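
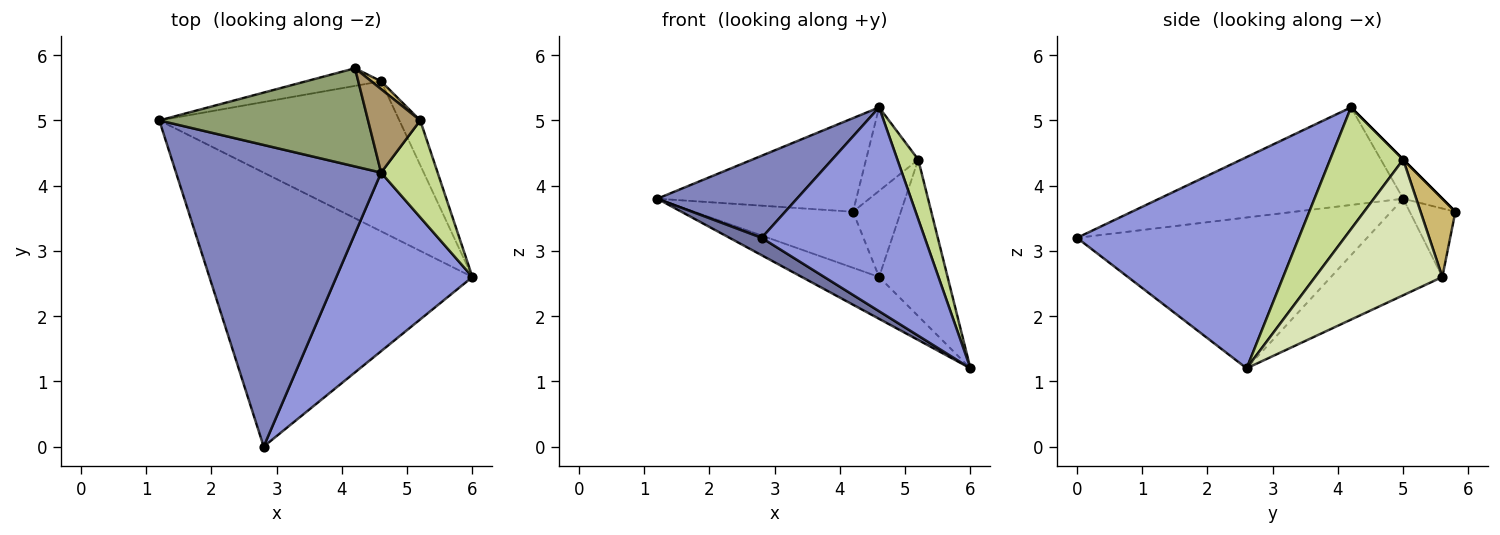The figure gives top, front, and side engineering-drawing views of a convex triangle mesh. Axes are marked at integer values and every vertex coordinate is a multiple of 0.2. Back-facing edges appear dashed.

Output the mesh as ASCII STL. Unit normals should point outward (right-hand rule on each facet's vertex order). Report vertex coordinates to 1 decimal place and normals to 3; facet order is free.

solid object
 facet normal -0.497 -0.055 -0.866
  outer loop
   vertex 2.8 0.0 3.2
   vertex 1.2 5.0 3.8
   vertex 6.0 2.6 1.2
  endloop
 endfacet
 facet normal -0.417 -0.239 0.877
  outer loop
   vertex 4.6 4.2 5.2
   vertex 1.2 5.0 3.8
   vertex 2.8 0.0 3.2
  endloop
 endfacet
 facet normal 0.715 -0.526 0.461
  outer loop
   vertex 4.6 4.2 5.2
   vertex 2.8 0.0 3.2
   vertex 6.0 2.6 1.2
  endloop
 endfacet
 facet normal -0.361 0.251 -0.898
  outer loop
   vertex 4.6 5.6 2.6
   vertex 6.0 2.6 1.2
   vertex 1.2 5.0 3.8
  endloop
 endfacet
 facet normal -0.134 0.684 0.717
  outer loop
   vertex 4.2 5.8 3.6
   vertex 1.2 5.0 3.8
   vertex 4.6 4.2 5.2
  endloop
 endfacet
 facet normal -0.265 0.920 -0.290
  outer loop
   vertex 4.2 5.8 3.6
   vertex 4.6 5.6 2.6
   vertex 1.2 5.0 3.8
  endloop
 endfacet
 facet normal 0.878 -0.251 0.408
  outer loop
   vertex 5.2 5.0 4.4
   vertex 4.6 4.2 5.2
   vertex 6.0 2.6 1.2
  endloop
 endfacet
 facet normal 0.873 0.470 -0.134
  outer loop
   vertex 5.2 5.0 4.4
   vertex 6.0 2.6 1.2
   vertex 4.6 5.6 2.6
  endloop
 endfacet
 facet normal 0.000 0.707 0.707
  outer loop
   vertex 5.2 5.0 4.4
   vertex 4.2 5.8 3.6
   vertex 4.6 4.2 5.2
  endloop
 endfacet
 facet normal 0.587 0.807 0.073
  outer loop
   vertex 5.2 5.0 4.4
   vertex 4.6 5.6 2.6
   vertex 4.2 5.8 3.6
  endloop
 endfacet
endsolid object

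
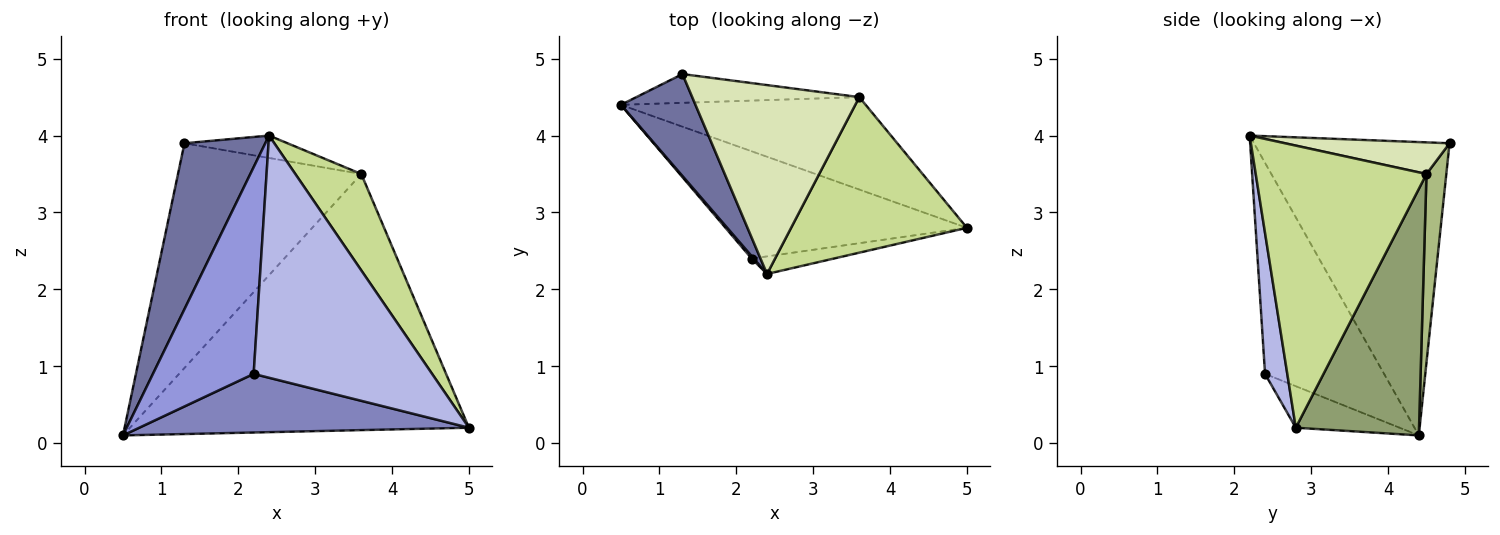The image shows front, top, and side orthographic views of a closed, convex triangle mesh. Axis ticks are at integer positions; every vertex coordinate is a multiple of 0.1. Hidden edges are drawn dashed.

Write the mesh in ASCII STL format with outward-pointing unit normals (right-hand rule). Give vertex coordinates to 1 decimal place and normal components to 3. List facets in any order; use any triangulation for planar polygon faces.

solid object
 facet normal -0.900 -0.372 0.229
  outer loop
   vertex 1.3 4.8 3.9
   vertex 0.5 4.4 0.1
   vertex 2.4 2.2 4.0
  endloop
 endfacet
 facet normal -0.149 -0.474 -0.868
  outer loop
   vertex 2.2 2.4 0.9
   vertex 0.5 4.4 0.1
   vertex 5.0 2.8 0.2
  endloop
 endfacet
 facet normal -0.763 -0.646 0.008
  outer loop
   vertex 2.2 2.4 0.9
   vertex 2.4 2.2 4.0
   vertex 0.5 4.4 0.1
  endloop
 endfacet
 facet normal 0.123 -0.990 -0.072
  outer loop
   vertex 2.2 2.4 0.9
   vertex 5.0 2.8 0.2
   vertex 2.4 2.2 4.0
  endloop
 endfacet
 facet normal 0.324 0.890 -0.321
  outer loop
   vertex 3.6 4.5 3.5
   vertex 5.0 2.8 0.2
   vertex 0.5 4.4 0.1
  endloop
 endfacet
 facet normal 0.107 0.986 -0.126
  outer loop
   vertex 3.6 4.5 3.5
   vertex 0.5 4.4 0.1
   vertex 1.3 4.8 3.9
  endloop
 endfacet
 facet normal 0.806 -0.311 0.503
  outer loop
   vertex 3.6 4.5 3.5
   vertex 2.4 2.2 4.0
   vertex 5.0 2.8 0.2
  endloop
 endfacet
 facet normal 0.185 0.116 0.976
  outer loop
   vertex 3.6 4.5 3.5
   vertex 1.3 4.8 3.9
   vertex 2.4 2.2 4.0
  endloop
 endfacet
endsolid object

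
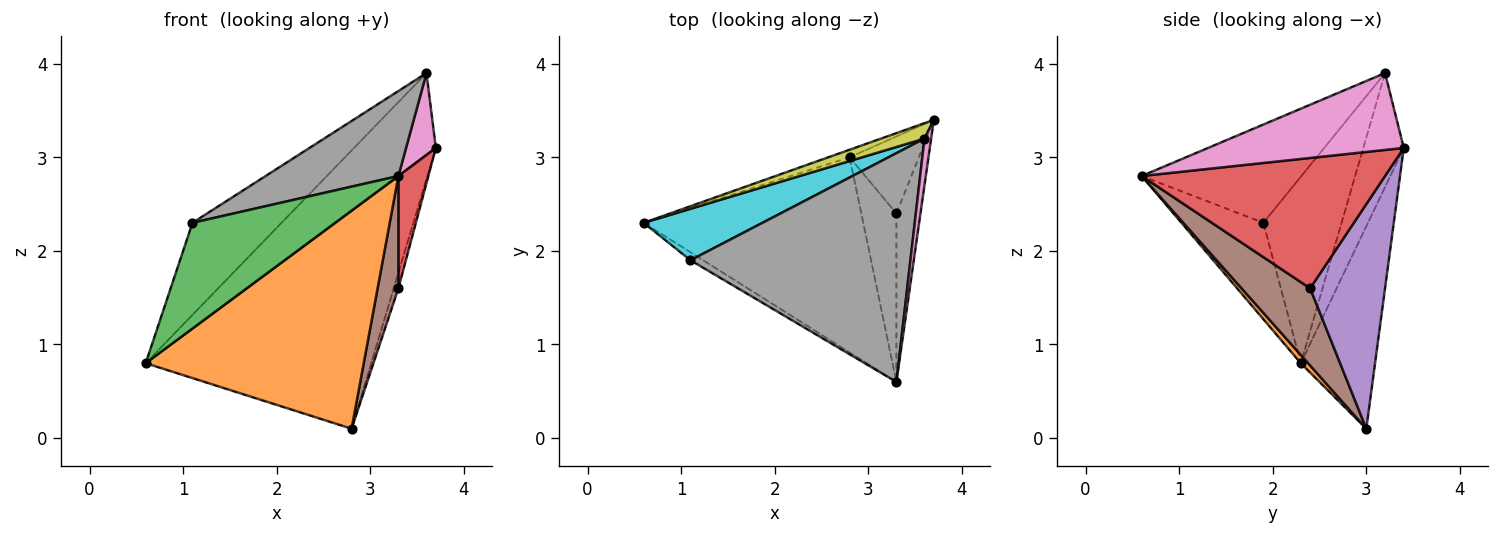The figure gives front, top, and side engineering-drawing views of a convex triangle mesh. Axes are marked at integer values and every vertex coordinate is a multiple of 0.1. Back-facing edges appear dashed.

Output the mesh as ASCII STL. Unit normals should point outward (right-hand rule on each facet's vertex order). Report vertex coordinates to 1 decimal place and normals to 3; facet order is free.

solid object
 facet normal -0.313 0.949 -0.033
  outer loop
   vertex 2.8 3.0 0.1
   vertex 0.6 2.3 0.8
   vertex 3.7 3.4 3.1
  endloop
 endfacet
 facet normal 0.025 -0.745 -0.667
  outer loop
   vertex 2.8 3.0 0.1
   vertex 3.3 0.6 2.8
   vertex 0.6 2.3 0.8
  endloop
 endfacet
 facet normal -0.497 -0.866 -0.065
  outer loop
   vertex 1.1 1.9 2.3
   vertex 0.6 2.3 0.8
   vertex 3.3 0.6 2.8
  endloop
 endfacet
 facet normal 0.976 -0.120 -0.180
  outer loop
   vertex 3.3 2.4 1.6
   vertex 3.7 3.4 3.1
   vertex 3.3 0.6 2.8
  endloop
 endfacet
 facet normal 0.954 0.060 -0.294
  outer loop
   vertex 3.3 2.4 1.6
   vertex 2.8 3.0 0.1
   vertex 3.7 3.4 3.1
  endloop
 endfacet
 facet normal 0.878 -0.266 -0.399
  outer loop
   vertex 3.3 2.4 1.6
   vertex 3.3 0.6 2.8
   vertex 2.8 3.0 0.1
  endloop
 endfacet
 facet normal 0.985 -0.150 0.086
  outer loop
   vertex 3.6 3.2 3.9
   vertex 3.3 0.6 2.8
   vertex 3.7 3.4 3.1
  endloop
 endfacet
 facet normal -0.386 -0.321 0.865
  outer loop
   vertex 3.6 3.2 3.9
   vertex 1.1 1.9 2.3
   vertex 3.3 0.6 2.8
  endloop
 endfacet
 facet normal -0.437 0.884 0.166
  outer loop
   vertex 3.6 3.2 3.9
   vertex 3.7 3.4 3.1
   vertex 0.6 2.3 0.8
  endloop
 endfacet
 facet normal -0.608 0.693 0.387
  outer loop
   vertex 3.6 3.2 3.9
   vertex 0.6 2.3 0.8
   vertex 1.1 1.9 2.3
  endloop
 endfacet
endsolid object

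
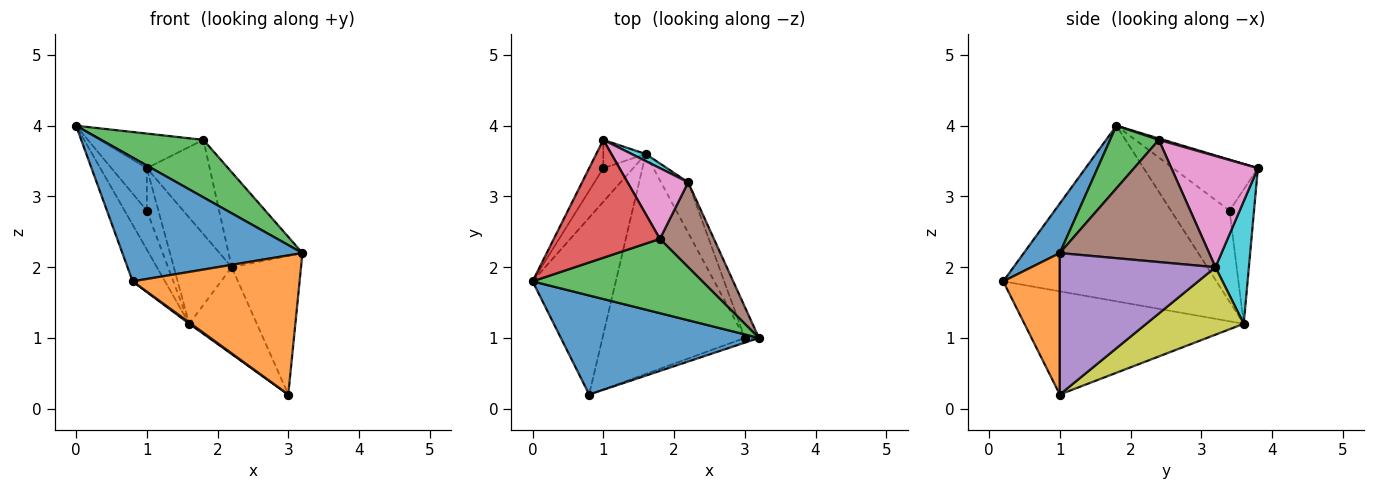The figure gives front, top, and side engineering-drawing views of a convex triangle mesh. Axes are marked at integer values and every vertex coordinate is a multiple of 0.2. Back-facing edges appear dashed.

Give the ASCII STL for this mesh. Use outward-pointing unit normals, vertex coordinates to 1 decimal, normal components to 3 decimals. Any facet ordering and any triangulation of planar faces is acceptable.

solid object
 facet normal 0.154 -0.772 0.617
  outer loop
   vertex 0.8 0.2 1.8
   vertex 3.2 1.0 2.2
   vertex 0.0 1.8 4.0
  endloop
 endfacet
 facet normal 0.321 -0.947 -0.032
  outer loop
   vertex 0.8 0.2 1.8
   vertex 3.0 1.0 0.2
   vertex 3.2 1.0 2.2
  endloop
 endfacet
 facet normal 0.280 -0.587 0.759
  outer loop
   vertex 1.8 2.4 3.8
   vertex 0.0 1.8 4.0
   vertex 3.2 1.0 2.2
  endloop
 endfacet
 facet normal 0.013 0.281 0.959
  outer loop
   vertex 1.8 2.4 3.8
   vertex 1.0 3.8 3.4
   vertex 0.0 1.8 4.0
  endloop
 endfacet
 facet normal 0.910 0.405 -0.091
  outer loop
   vertex 2.2 3.2 2.0
   vertex 3.2 1.0 2.2
   vertex 3.0 1.0 0.2
  endloop
 endfacet
 facet normal 0.833 0.412 0.368
  outer loop
   vertex 2.2 3.2 2.0
   vertex 1.8 2.4 3.8
   vertex 3.2 1.0 2.2
  endloop
 endfacet
 facet normal 0.740 0.538 0.404
  outer loop
   vertex 2.2 3.2 2.0
   vertex 1.0 3.8 3.4
   vertex 1.8 2.4 3.8
  endloop
 endfacet
 facet normal -0.587 -0.005 -0.810
  outer loop
   vertex 1.6 3.6 1.2
   vertex 3.0 1.0 0.2
   vertex 0.8 0.2 1.8
  endloop
 endfacet
 facet normal 0.780 0.541 -0.315
  outer loop
   vertex 1.6 3.6 1.2
   vertex 2.2 3.2 2.0
   vertex 3.0 1.0 0.2
  endloop
 endfacet
 facet normal 0.499 0.864 0.058
  outer loop
   vertex 1.6 3.6 1.2
   vertex 1.0 3.8 3.4
   vertex 2.2 3.2 2.0
  endloop
 endfacet
 facet normal -0.895 0.136 -0.424
  outer loop
   vertex 1.6 3.6 1.2
   vertex 0.8 0.2 1.8
   vertex 0.0 1.8 4.0
  endloop
 endfacet
 facet normal -0.894 0.373 -0.248
  outer loop
   vertex 1.0 3.4 2.8
   vertex 0.0 1.8 4.0
   vertex 1.0 3.8 3.4
  endloop
 endfacet
 facet normal -0.894 0.339 -0.293
  outer loop
   vertex 1.0 3.4 2.8
   vertex 1.6 3.6 1.2
   vertex 0.0 1.8 4.0
  endloop
 endfacet
 facet normal -0.869 0.412 -0.274
  outer loop
   vertex 1.0 3.4 2.8
   vertex 1.0 3.8 3.4
   vertex 1.6 3.6 1.2
  endloop
 endfacet
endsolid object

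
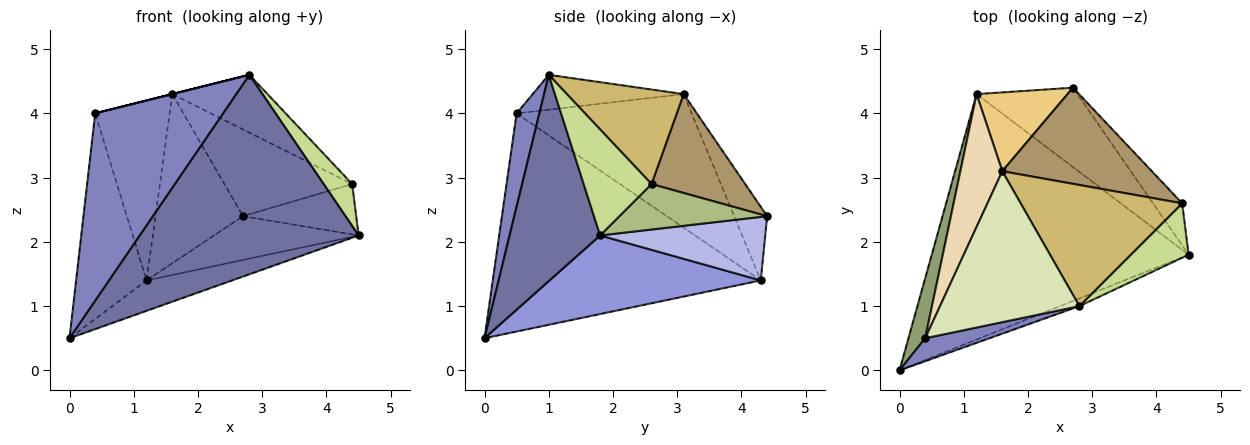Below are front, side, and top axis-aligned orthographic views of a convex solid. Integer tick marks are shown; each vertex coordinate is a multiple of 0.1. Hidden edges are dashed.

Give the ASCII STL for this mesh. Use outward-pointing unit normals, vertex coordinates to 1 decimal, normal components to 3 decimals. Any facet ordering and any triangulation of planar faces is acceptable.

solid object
 facet normal 0.382 -0.923 -0.036
  outer loop
   vertex 2.8 1.0 4.6
   vertex 0.0 0.0 0.5
   vertex 4.5 1.8 2.1
  endloop
 endfacet
 facet normal 0.174 -0.977 0.120
  outer loop
   vertex 0.4 0.5 4.0
   vertex 0.0 0.0 0.5
   vertex 2.8 1.0 4.6
  endloop
 endfacet
 facet normal 0.291 0.118 -0.950
  outer loop
   vertex 1.2 4.3 1.4
   vertex 4.5 1.8 2.1
   vertex 0.0 0.0 0.5
  endloop
 endfacet
 facet normal 0.483 0.423 -0.767
  outer loop
   vertex 1.2 4.3 1.4
   vertex 2.7 4.4 2.4
   vertex 4.5 1.8 2.1
  endloop
 endfacet
 facet normal -0.964 0.254 0.074
  outer loop
   vertex 1.2 4.3 1.4
   vertex 0.0 0.0 0.5
   vertex 0.4 0.5 4.0
  endloop
 endfacet
 facet normal 0.707 0.542 -0.454
  outer loop
   vertex 4.4 2.6 2.9
   vertex 4.5 1.8 2.1
   vertex 2.7 4.4 2.4
  endloop
 endfacet
 facet normal 0.824 -0.346 0.449
  outer loop
   vertex 4.4 2.6 2.9
   vertex 2.8 1.0 4.6
   vertex 4.5 1.8 2.1
  endloop
 endfacet
 facet normal -0.243 0.000 0.970
  outer loop
   vertex 1.6 3.1 4.3
   vertex 0.4 0.5 4.0
   vertex 2.8 1.0 4.6
  endloop
 endfacet
 facet normal 0.441 0.601 0.667
  outer loop
   vertex 1.6 3.1 4.3
   vertex 4.4 2.6 2.9
   vertex 2.7 4.4 2.4
  endloop
 endfacet
 facet normal 0.467 0.381 0.798
  outer loop
   vertex 1.6 3.1 4.3
   vertex 2.8 1.0 4.6
   vertex 4.4 2.6 2.9
  endloop
 endfacet
 facet normal -0.324 0.858 0.400
  outer loop
   vertex 1.6 3.1 4.3
   vertex 2.7 4.4 2.4
   vertex 1.2 4.3 1.4
  endloop
 endfacet
 facet normal -0.884 0.376 0.278
  outer loop
   vertex 1.6 3.1 4.3
   vertex 1.2 4.3 1.4
   vertex 0.4 0.5 4.0
  endloop
 endfacet
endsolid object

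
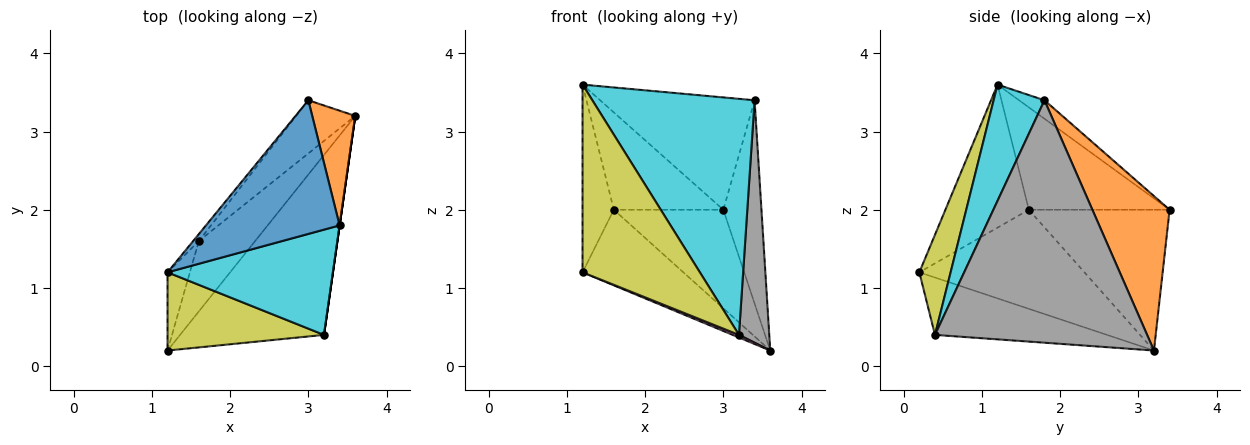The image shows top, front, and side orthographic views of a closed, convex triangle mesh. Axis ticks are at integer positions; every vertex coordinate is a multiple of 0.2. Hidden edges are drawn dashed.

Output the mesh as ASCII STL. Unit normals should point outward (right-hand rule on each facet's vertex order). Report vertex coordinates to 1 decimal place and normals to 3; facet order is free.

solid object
 facet normal -0.105 0.640 0.761
  outer loop
   vertex 3.4 1.8 3.4
   vertex 3.0 3.4 2.0
   vertex 1.2 1.2 3.6
  endloop
 endfacet
 facet normal 0.870 0.429 0.242
  outer loop
   vertex 3.4 1.8 3.4
   vertex 3.6 3.2 0.2
   vertex 3.0 3.4 2.0
  endloop
 endfacet
 facet normal -0.926 0.347 -0.145
  outer loop
   vertex 1.6 1.6 2.0
   vertex 1.2 0.2 1.2
   vertex 1.2 1.2 3.6
  endloop
 endfacet
 facet normal -0.789 0.613 -0.044
  outer loop
   vertex 1.6 1.6 2.0
   vertex 1.2 1.2 3.6
   vertex 3.0 3.4 2.0
  endloop
 endfacet
 facet normal -0.768 0.469 -0.436
  outer loop
   vertex 1.6 1.6 2.0
   vertex 3.6 3.2 0.2
   vertex 1.2 0.2 1.2
  endloop
 endfacet
 facet normal -0.749 0.583 -0.315
  outer loop
   vertex 1.6 1.6 2.0
   vertex 3.0 3.4 2.0
   vertex 3.6 3.2 0.2
  endloop
 endfacet
 facet normal -0.370 -0.013 -0.929
  outer loop
   vertex 3.2 0.4 0.4
   vertex 1.2 0.2 1.2
   vertex 3.6 3.2 0.2
  endloop
 endfacet
 facet normal 0.990 -0.141 0.000
  outer loop
   vertex 3.2 0.4 0.4
   vertex 3.6 3.2 0.2
   vertex 3.4 1.8 3.4
  endloop
 endfacet
 facet normal 0.239 -0.896 0.373
  outer loop
   vertex 3.2 0.4 0.4
   vertex 1.2 1.2 3.6
   vertex 1.2 0.2 1.2
  endloop
 endfacet
 facet normal 0.275 -0.878 0.391
  outer loop
   vertex 3.2 0.4 0.4
   vertex 3.4 1.8 3.4
   vertex 1.2 1.2 3.6
  endloop
 endfacet
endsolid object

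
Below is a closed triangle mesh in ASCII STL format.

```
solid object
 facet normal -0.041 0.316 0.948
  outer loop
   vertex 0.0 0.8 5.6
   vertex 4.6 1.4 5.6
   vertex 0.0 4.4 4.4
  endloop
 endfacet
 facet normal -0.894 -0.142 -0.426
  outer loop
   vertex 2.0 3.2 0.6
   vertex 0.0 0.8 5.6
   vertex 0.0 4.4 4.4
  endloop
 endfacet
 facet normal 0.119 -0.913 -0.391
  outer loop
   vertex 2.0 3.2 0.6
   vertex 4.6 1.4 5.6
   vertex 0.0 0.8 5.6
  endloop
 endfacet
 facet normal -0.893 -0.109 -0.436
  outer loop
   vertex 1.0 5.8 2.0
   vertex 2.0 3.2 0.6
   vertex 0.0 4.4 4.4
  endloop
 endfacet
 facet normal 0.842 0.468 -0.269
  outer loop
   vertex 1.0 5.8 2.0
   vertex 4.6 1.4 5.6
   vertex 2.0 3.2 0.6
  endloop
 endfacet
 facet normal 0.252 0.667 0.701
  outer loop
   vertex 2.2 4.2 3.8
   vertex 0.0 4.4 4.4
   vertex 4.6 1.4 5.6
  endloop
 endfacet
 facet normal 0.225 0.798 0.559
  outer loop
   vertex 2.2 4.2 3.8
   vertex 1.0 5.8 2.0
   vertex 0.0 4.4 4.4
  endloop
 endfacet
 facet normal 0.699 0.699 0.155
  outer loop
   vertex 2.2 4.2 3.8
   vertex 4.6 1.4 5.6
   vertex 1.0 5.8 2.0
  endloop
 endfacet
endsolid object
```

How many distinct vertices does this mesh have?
6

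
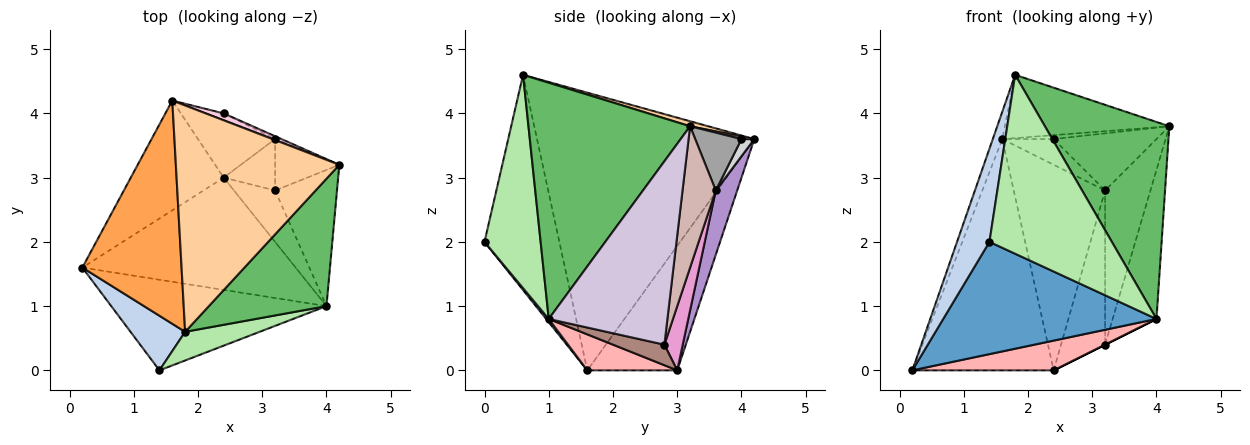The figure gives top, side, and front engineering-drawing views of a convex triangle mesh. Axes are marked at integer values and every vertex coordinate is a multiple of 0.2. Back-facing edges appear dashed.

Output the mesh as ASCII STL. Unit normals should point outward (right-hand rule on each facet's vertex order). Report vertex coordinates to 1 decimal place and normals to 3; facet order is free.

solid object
 facet normal 0.009 -0.778 -0.628
  outer loop
   vertex 4.0 1.0 0.8
   vertex 1.4 0.0 2.0
   vertex 0.2 1.6 0.0
  endloop
 endfacet
 facet normal -0.894 -0.387 0.227
  outer loop
   vertex 1.8 0.6 4.6
   vertex 0.2 1.6 0.0
   vertex 1.4 0.0 2.0
  endloop
 endfacet
 facet normal -0.941 0.041 0.336
  outer loop
   vertex 1.8 0.6 4.6
   vertex 1.6 4.2 3.6
   vertex 0.2 1.6 0.0
  endloop
 endfacet
 facet normal 0.029 0.269 0.963
  outer loop
   vertex 1.8 0.6 4.6
   vertex 4.2 3.2 3.8
   vertex 1.6 4.2 3.6
  endloop
 endfacet
 facet normal 0.737 -0.567 0.367
  outer loop
   vertex 1.8 0.6 4.6
   vertex 4.0 1.0 0.8
   vertex 4.2 3.2 3.8
  endloop
 endfacet
 facet normal 0.412 -0.899 0.144
  outer loop
   vertex 1.8 0.6 4.6
   vertex 1.4 0.0 2.0
   vertex 4.0 1.0 0.8
  endloop
 endfacet
 facet normal -0.498 0.783 -0.372
  outer loop
   vertex 2.4 3.0 0.0
   vertex 0.2 1.6 0.0
   vertex 1.6 4.2 3.6
  endloop
 endfacet
 facet normal 0.161 -0.253 -0.954
  outer loop
   vertex 2.4 3.0 0.0
   vertex 4.0 1.0 0.8
   vertex 0.2 1.6 0.0
  endloop
 endfacet
 facet normal 0.220 0.939 -0.264
  outer loop
   vertex 3.2 3.6 2.8
   vertex 2.4 3.0 0.0
   vertex 1.6 4.2 3.6
  endloop
 endfacet
 facet normal 0.894 0.330 -0.302
  outer loop
   vertex 3.2 2.8 0.4
   vertex 4.2 3.2 3.8
   vertex 4.0 1.0 0.8
  endloop
 endfacet
 facet normal 0.447 0.000 -0.894
  outer loop
   vertex 3.2 2.8 0.4
   vertex 4.0 1.0 0.8
   vertex 2.4 3.0 0.0
  endloop
 endfacet
 facet normal 0.571 0.779 -0.260
  outer loop
   vertex 3.2 2.8 0.4
   vertex 3.2 3.6 2.8
   vertex 4.2 3.2 3.8
  endloop
 endfacet
 facet normal 0.368 0.882 -0.294
  outer loop
   vertex 3.2 2.8 0.4
   vertex 2.4 3.0 0.0
   vertex 3.2 3.6 2.8
  endloop
 endfacet
 facet normal 0.123 0.492 0.862
  outer loop
   vertex 2.4 4.0 3.6
   vertex 1.6 4.2 3.6
   vertex 4.2 3.2 3.8
  endloop
 endfacet
 facet normal 0.410 0.911 -0.046
  outer loop
   vertex 2.4 4.0 3.6
   vertex 4.2 3.2 3.8
   vertex 3.2 3.6 2.8
  endloop
 endfacet
 facet normal 0.236 0.943 -0.236
  outer loop
   vertex 2.4 4.0 3.6
   vertex 3.2 3.6 2.8
   vertex 1.6 4.2 3.6
  endloop
 endfacet
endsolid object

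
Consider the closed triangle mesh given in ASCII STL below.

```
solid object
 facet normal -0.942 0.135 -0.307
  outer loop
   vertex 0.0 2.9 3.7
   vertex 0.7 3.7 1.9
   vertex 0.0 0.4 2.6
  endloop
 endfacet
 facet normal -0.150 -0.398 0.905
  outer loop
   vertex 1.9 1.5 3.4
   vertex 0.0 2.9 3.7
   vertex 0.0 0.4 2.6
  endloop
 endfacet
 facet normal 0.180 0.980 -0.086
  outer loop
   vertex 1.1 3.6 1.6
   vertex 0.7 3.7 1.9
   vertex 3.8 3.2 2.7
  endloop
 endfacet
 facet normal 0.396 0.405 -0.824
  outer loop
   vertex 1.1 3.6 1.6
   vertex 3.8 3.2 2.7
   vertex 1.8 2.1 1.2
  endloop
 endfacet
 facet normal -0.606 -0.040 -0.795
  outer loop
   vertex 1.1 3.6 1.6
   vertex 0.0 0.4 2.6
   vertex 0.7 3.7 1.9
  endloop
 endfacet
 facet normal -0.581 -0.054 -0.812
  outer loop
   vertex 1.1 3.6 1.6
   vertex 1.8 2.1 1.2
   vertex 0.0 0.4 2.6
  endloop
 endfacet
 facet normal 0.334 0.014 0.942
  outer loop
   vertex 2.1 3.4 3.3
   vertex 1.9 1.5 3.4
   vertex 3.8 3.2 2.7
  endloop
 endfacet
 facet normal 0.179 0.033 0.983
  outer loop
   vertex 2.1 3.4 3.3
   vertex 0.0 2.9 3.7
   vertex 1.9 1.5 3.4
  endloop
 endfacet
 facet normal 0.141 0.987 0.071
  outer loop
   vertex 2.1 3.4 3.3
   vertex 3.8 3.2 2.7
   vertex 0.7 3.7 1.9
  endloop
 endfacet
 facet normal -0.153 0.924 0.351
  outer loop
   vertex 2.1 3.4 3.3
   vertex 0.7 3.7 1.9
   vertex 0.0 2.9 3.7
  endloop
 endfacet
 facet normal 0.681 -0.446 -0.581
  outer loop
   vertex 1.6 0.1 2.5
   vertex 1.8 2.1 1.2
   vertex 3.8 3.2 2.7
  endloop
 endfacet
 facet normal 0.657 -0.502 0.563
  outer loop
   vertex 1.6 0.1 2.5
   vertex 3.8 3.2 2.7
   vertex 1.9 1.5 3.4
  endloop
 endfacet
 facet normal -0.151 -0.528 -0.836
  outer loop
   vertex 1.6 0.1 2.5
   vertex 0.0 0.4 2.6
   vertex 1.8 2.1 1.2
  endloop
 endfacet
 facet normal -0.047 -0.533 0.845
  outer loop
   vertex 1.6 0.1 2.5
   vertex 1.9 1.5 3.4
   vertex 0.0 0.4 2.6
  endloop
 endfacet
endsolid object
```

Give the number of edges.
21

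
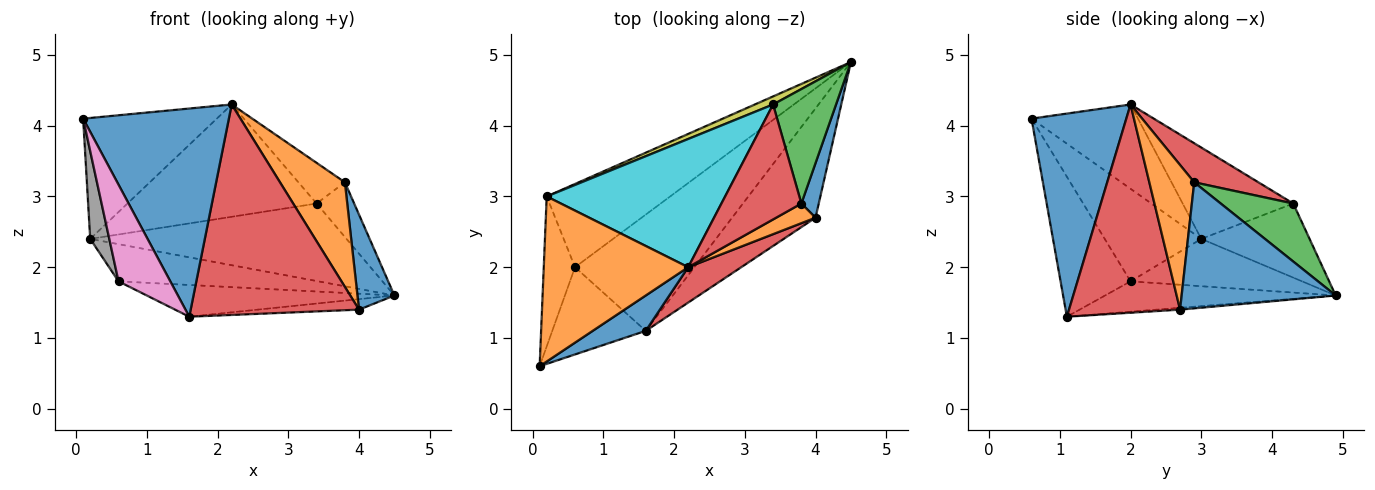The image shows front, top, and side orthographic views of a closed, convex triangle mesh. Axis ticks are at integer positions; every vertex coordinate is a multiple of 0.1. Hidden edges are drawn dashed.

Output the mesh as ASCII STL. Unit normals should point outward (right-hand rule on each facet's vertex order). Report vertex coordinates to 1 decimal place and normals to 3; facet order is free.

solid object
 facet normal 0.540 -0.830 0.141
  outer loop
   vertex 2.2 2.0 4.3
   vertex 0.1 0.6 4.1
   vertex 1.6 1.1 1.3
  endloop
 endfacet
 facet normal -0.426 0.535 0.730
  outer loop
   vertex 0.2 3.0 2.4
   vertex 0.1 0.6 4.1
   vertex 2.2 2.0 4.3
  endloop
 endfacet
 facet normal -0.022 0.096 -0.995
  outer loop
   vertex 4.0 2.7 1.4
   vertex 1.6 1.1 1.3
   vertex 4.5 4.9 1.6
  endloop
 endfacet
 facet normal 0.545 -0.827 0.139
  outer loop
   vertex 4.0 2.7 1.4
   vertex 2.2 2.0 4.3
   vertex 1.6 1.1 1.3
  endloop
 endfacet
 facet normal -0.238 0.256 -0.937
  outer loop
   vertex 0.6 2.0 1.8
   vertex 4.5 4.9 1.6
   vertex 1.6 1.1 1.3
  endloop
 endfacet
 facet normal -0.330 0.385 -0.862
  outer loop
   vertex 0.6 2.0 1.8
   vertex 0.2 3.0 2.4
   vertex 4.5 4.9 1.6
  endloop
 endfacet
 facet normal -0.708 -0.524 -0.473
  outer loop
   vertex 0.6 2.0 1.8
   vertex 1.6 1.1 1.3
   vertex 0.1 0.6 4.1
  endloop
 endfacet
 facet normal -0.931 -0.184 -0.314
  outer loop
   vertex 0.6 2.0 1.8
   vertex 0.1 0.6 4.1
   vertex 0.2 3.0 2.4
  endloop
 endfacet
 facet normal -0.387 0.917 0.095
  outer loop
   vertex 3.4 4.3 2.9
   vertex 4.5 4.9 1.6
   vertex 0.2 3.0 2.4
  endloop
 endfacet
 facet normal -0.359 0.615 0.702
  outer loop
   vertex 3.4 4.3 2.9
   vertex 0.2 3.0 2.4
   vertex 2.2 2.0 4.3
  endloop
 endfacet
 facet normal 0.964 -0.231 0.133
  outer loop
   vertex 3.8 2.9 3.2
   vertex 4.0 2.7 1.4
   vertex 4.5 4.9 1.6
  endloop
 endfacet
 facet normal 0.562 -0.813 0.153
  outer loop
   vertex 3.8 2.9 3.2
   vertex 2.2 2.0 4.3
   vertex 4.0 2.7 1.4
  endloop
 endfacet
 facet normal 0.639 0.331 0.694
  outer loop
   vertex 3.8 2.9 3.2
   vertex 4.5 4.9 1.6
   vertex 3.4 4.3 2.9
  endloop
 endfacet
 facet normal 0.418 0.303 0.856
  outer loop
   vertex 3.8 2.9 3.2
   vertex 3.4 4.3 2.9
   vertex 2.2 2.0 4.3
  endloop
 endfacet
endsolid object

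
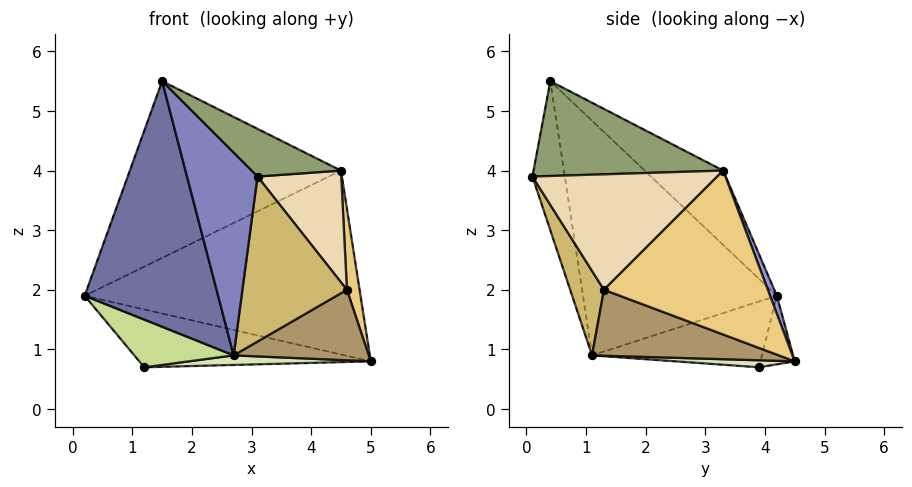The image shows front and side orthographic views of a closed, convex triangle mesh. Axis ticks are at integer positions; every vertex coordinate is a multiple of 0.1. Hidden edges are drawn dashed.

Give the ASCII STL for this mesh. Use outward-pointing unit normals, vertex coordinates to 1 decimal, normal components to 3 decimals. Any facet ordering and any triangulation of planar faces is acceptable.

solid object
 facet normal -0.789 -0.543 -0.288
  outer loop
   vertex 2.7 1.1 0.9
   vertex 1.5 0.4 5.5
   vertex 0.2 4.2 1.9
  endloop
 endfacet
 facet normal -0.405 -0.882 -0.240
  outer loop
   vertex 2.7 1.1 0.9
   vertex 3.1 0.1 3.9
   vertex 1.5 0.4 5.5
  endloop
 endfacet
 facet normal 0.023 0.935 0.354
  outer loop
   vertex 4.5 3.3 4.0
   vertex 5.0 4.5 0.8
   vertex 0.2 4.2 1.9
  endloop
 endfacet
 facet normal -0.233 0.626 0.745
  outer loop
   vertex 4.5 3.3 4.0
   vertex 0.2 4.2 1.9
   vertex 1.5 0.4 5.5
  endloop
 endfacet
 facet normal 0.645 -0.304 0.702
  outer loop
   vertex 4.5 3.3 4.0
   vertex 1.5 0.4 5.5
   vertex 3.1 0.1 3.9
  endloop
 endfacet
 facet normal -0.137 0.928 -0.346
  outer loop
   vertex 1.2 3.9 0.7
   vertex 0.2 4.2 1.9
   vertex 5.0 4.5 0.8
  endloop
 endfacet
 facet normal -0.742 -0.434 -0.510
  outer loop
   vertex 1.2 3.9 0.7
   vertex 2.7 1.1 0.9
   vertex 0.2 4.2 1.9
  endloop
 endfacet
 facet normal 0.035 -0.053 -0.998
  outer loop
   vertex 1.2 3.9 0.7
   vertex 5.0 4.5 0.8
   vertex 2.7 1.1 0.9
  endloop
 endfacet
 facet normal 0.496 -0.359 -0.791
  outer loop
   vertex 4.6 1.3 2.0
   vertex 2.7 1.1 0.9
   vertex 5.0 4.5 0.8
  endloop
 endfacet
 facet normal 0.290 -0.896 -0.337
  outer loop
   vertex 4.6 1.3 2.0
   vertex 3.1 0.1 3.9
   vertex 2.7 1.1 0.9
  endloop
 endfacet
 facet normal 0.989 -0.076 0.126
  outer loop
   vertex 4.6 1.3 2.0
   vertex 5.0 4.5 0.8
   vertex 4.5 3.3 4.0
  endloop
 endfacet
 facet normal 0.828 -0.375 0.417
  outer loop
   vertex 4.6 1.3 2.0
   vertex 4.5 3.3 4.0
   vertex 3.1 0.1 3.9
  endloop
 endfacet
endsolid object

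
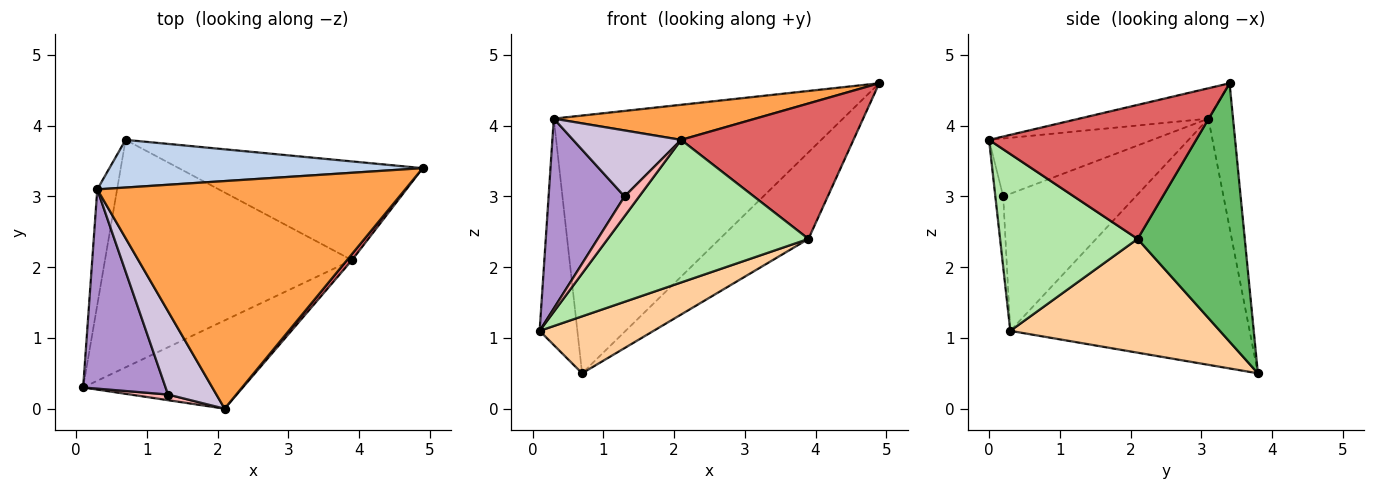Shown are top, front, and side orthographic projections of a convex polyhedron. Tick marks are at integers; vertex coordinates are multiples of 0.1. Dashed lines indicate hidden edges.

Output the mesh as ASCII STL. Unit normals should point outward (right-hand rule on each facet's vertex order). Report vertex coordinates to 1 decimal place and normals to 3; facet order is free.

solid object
 facet normal -0.985 0.155 -0.079
  outer loop
   vertex 0.3 3.1 4.1
   vertex 0.7 3.8 0.5
   vertex 0.1 0.3 1.1
  endloop
 endfacet
 facet normal -0.084 0.980 0.181
  outer loop
   vertex 0.3 3.1 4.1
   vertex 4.9 3.4 4.6
   vertex 0.7 3.8 0.5
  endloop
 endfacet
 facet normal -0.097 -0.152 0.984
  outer loop
   vertex 0.3 3.1 4.1
   vertex 2.1 0.0 3.8
   vertex 4.9 3.4 4.6
  endloop
 endfacet
 facet normal 0.408 -0.222 -0.886
  outer loop
   vertex 3.9 2.1 2.4
   vertex 0.1 0.3 1.1
   vertex 0.7 3.8 0.5
  endloop
 endfacet
 facet normal 0.623 0.516 -0.588
  outer loop
   vertex 3.9 2.1 2.4
   vertex 0.7 3.8 0.5
   vertex 4.9 3.4 4.6
  endloop
 endfacet
 facet normal 0.504 -0.735 -0.455
  outer loop
   vertex 3.9 2.1 2.4
   vertex 2.1 0.0 3.8
   vertex 0.1 0.3 1.1
  endloop
 endfacet
 facet normal 0.768 -0.639 0.029
  outer loop
   vertex 3.9 2.1 2.4
   vertex 4.9 3.4 4.6
   vertex 2.1 0.0 3.8
  endloop
 endfacet
 facet normal -0.458 -0.855 0.244
  outer loop
   vertex 1.3 0.2 3.0
   vertex 0.1 0.3 1.1
   vertex 2.1 0.0 3.8
  endloop
 endfacet
 facet normal -0.769 -0.441 0.463
  outer loop
   vertex 1.3 0.2 3.0
   vertex 0.3 3.1 4.1
   vertex 0.1 0.3 1.1
  endloop
 endfacet
 facet normal -0.685 -0.453 0.571
  outer loop
   vertex 1.3 0.2 3.0
   vertex 2.1 0.0 3.8
   vertex 0.3 3.1 4.1
  endloop
 endfacet
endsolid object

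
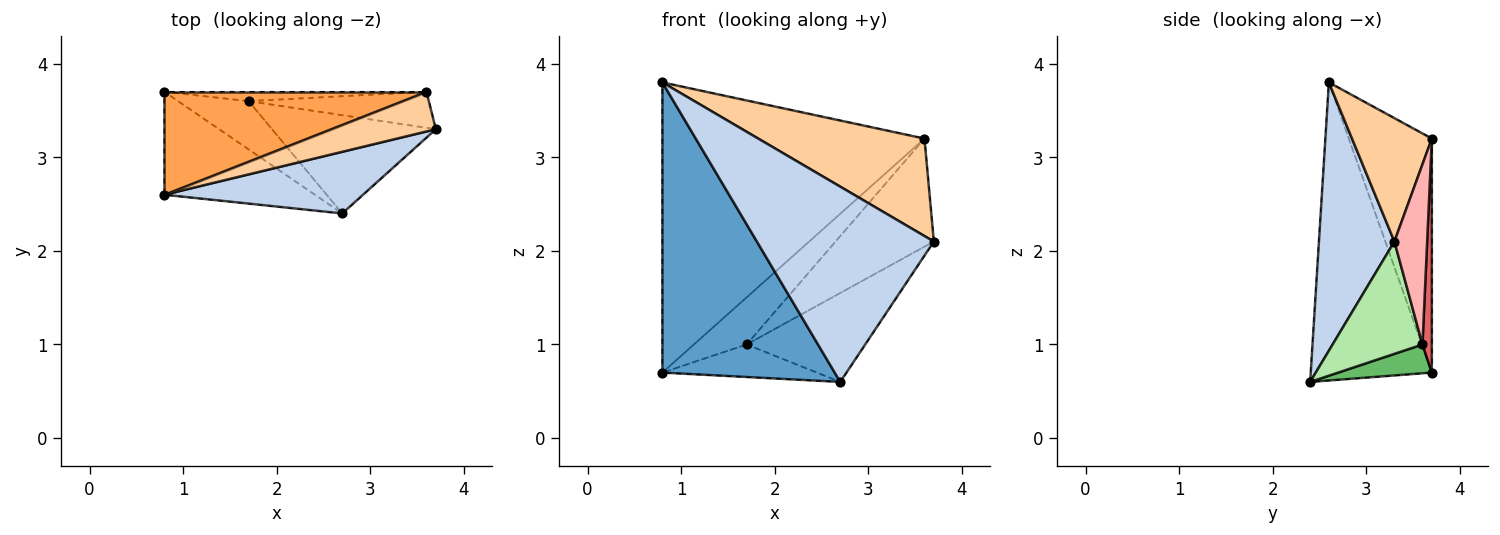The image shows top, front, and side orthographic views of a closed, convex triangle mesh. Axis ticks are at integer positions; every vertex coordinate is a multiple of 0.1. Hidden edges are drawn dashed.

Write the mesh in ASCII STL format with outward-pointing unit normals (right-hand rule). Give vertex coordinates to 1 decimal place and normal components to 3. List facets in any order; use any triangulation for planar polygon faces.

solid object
 facet normal -0.552 -0.786 -0.279
  outer loop
   vertex 2.7 2.4 0.6
   vertex 0.8 2.6 3.8
   vertex 0.8 3.7 0.7
  endloop
 endfacet
 facet normal 0.377 -0.883 0.279
  outer loop
   vertex 2.7 2.4 0.6
   vertex 3.7 3.3 2.1
   vertex 0.8 2.6 3.8
  endloop
 endfacet
 facet normal -0.286 0.903 0.320
  outer loop
   vertex 3.6 3.7 3.2
   vertex 0.8 3.7 0.7
   vertex 0.8 2.6 3.8
  endloop
 endfacet
 facet normal 0.406 -0.846 0.345
  outer loop
   vertex 3.6 3.7 3.2
   vertex 0.8 2.6 3.8
   vertex 3.7 3.3 2.1
  endloop
 endfacet
 facet normal 0.321 0.529 -0.786
  outer loop
   vertex 1.7 3.6 1.0
   vertex 2.7 2.4 0.6
   vertex 0.8 3.7 0.7
  endloop
 endfacet
 facet normal 0.453 0.598 -0.661
  outer loop
   vertex 1.7 3.6 1.0
   vertex 3.7 3.3 2.1
   vertex 2.7 2.4 0.6
  endloop
 endfacet
 facet normal 0.171 0.966 -0.192
  outer loop
   vertex 1.7 3.6 1.0
   vertex 0.8 3.7 0.7
   vertex 3.6 3.7 3.2
  endloop
 endfacet
 facet normal 0.302 0.905 -0.302
  outer loop
   vertex 1.7 3.6 1.0
   vertex 3.6 3.7 3.2
   vertex 3.7 3.3 2.1
  endloop
 endfacet
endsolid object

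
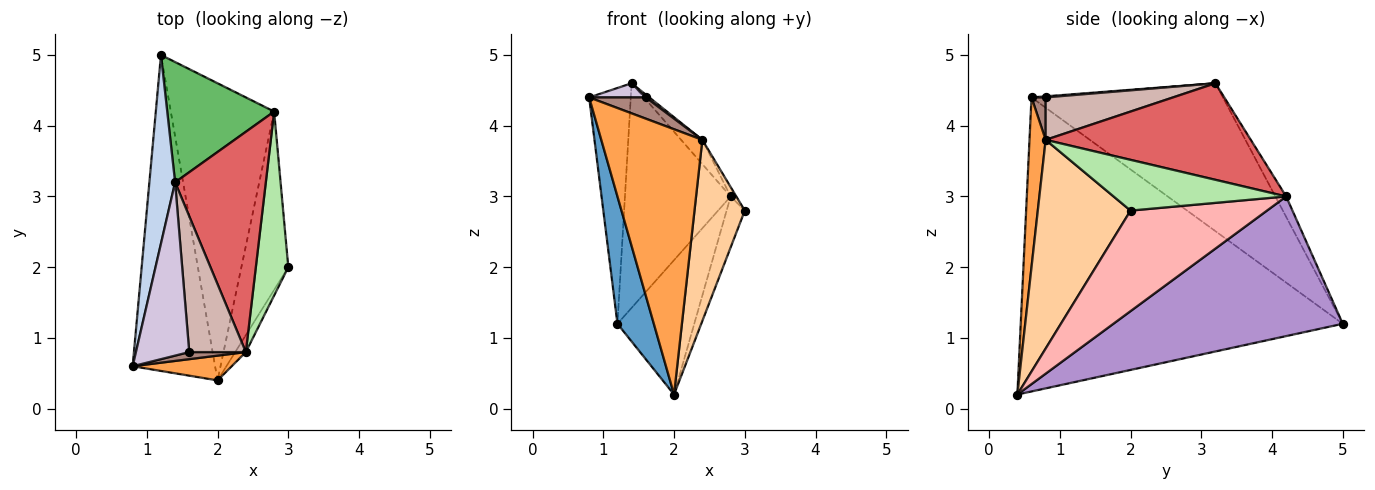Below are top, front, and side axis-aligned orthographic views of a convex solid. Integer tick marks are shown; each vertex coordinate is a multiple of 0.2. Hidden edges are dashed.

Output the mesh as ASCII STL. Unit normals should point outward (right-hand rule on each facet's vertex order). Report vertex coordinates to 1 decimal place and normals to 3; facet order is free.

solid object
 facet normal -0.957 -0.108 -0.268
  outer loop
   vertex 2.0 0.4 0.2
   vertex 0.8 0.6 4.4
   vertex 1.2 5.0 1.2
  endloop
 endfacet
 facet normal -0.963 0.209 0.168
  outer loop
   vertex 1.4 3.2 4.6
   vertex 1.2 5.0 1.2
   vertex 0.8 0.6 4.4
  endloop
 endfacet
 facet normal 0.157 -0.983 0.092
  outer loop
   vertex 2.4 0.8 3.8
   vertex 0.8 0.6 4.4
   vertex 2.0 0.4 0.2
  endloop
 endfacet
 facet normal 0.878 -0.476 -0.045
  outer loop
   vertex 2.4 0.8 3.8
   vertex 2.0 0.4 0.2
   vertex 3.0 2.0 2.8
  endloop
 endfacet
 facet normal -0.090 0.878 0.470
  outer loop
   vertex 2.8 4.2 3.0
   vertex 1.2 5.0 1.2
   vertex 1.4 3.2 4.6
  endloop
 endfacet
 facet normal 0.842 0.028 0.538
  outer loop
   vertex 2.8 4.2 3.0
   vertex 2.4 0.8 3.8
   vertex 3.0 2.0 2.8
  endloop
 endfacet
 facet normal 0.727 0.075 0.683
  outer loop
   vertex 2.8 4.2 3.0
   vertex 1.4 3.2 4.6
   vertex 2.4 0.8 3.8
  endloop
 endfacet
 facet normal 0.900 0.120 -0.420
  outer loop
   vertex 2.8 4.2 3.0
   vertex 3.0 2.0 2.8
   vertex 2.0 0.4 0.2
  endloop
 endfacet
 facet normal 0.776 0.260 -0.574
  outer loop
   vertex 2.8 4.2 3.0
   vertex 2.0 0.4 0.2
   vertex 1.2 5.0 1.2
  endloop
 endfacet
 facet normal 0.020 -0.081 0.996
  outer loop
   vertex 1.6 0.8 4.4
   vertex 1.4 3.2 4.6
   vertex 0.8 0.6 4.4
  endloop
 endfacet
 facet normal 0.231 -0.923 0.308
  outer loop
   vertex 1.6 0.8 4.4
   vertex 0.8 0.6 4.4
   vertex 2.4 0.8 3.8
  endloop
 endfacet
 facet normal 0.600 -0.017 0.800
  outer loop
   vertex 1.6 0.8 4.4
   vertex 2.4 0.8 3.8
   vertex 1.4 3.2 4.6
  endloop
 endfacet
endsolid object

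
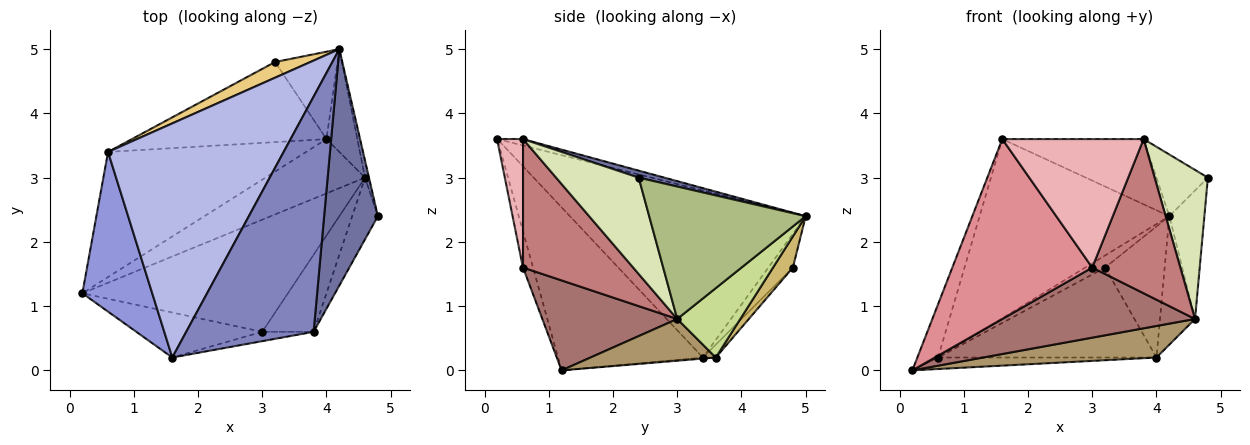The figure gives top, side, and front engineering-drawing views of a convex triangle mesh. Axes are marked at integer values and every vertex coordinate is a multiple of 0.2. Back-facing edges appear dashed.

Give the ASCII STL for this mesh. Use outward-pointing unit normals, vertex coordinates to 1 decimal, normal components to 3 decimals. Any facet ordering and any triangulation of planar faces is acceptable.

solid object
 facet normal 0.125 0.250 0.960
  outer loop
   vertex 3.8 0.6 3.6
   vertex 4.8 2.4 3.0
   vertex 4.2 5.0 2.4
  endloop
 endfacet
 facet normal -0.049 0.267 0.962
  outer loop
   vertex 3.8 0.6 3.6
   vertex 4.2 5.0 2.4
   vertex 1.6 0.2 3.6
  endloop
 endfacet
 facet normal -0.911 0.130 0.391
  outer loop
   vertex 0.6 3.4 0.2
   vertex 0.2 1.2 0.0
   vertex 1.6 0.2 3.6
  endloop
 endfacet
 facet normal -0.603 0.485 0.634
  outer loop
   vertex 0.6 3.4 0.2
   vertex 1.6 0.2 3.6
   vertex 4.2 5.0 2.4
  endloop
 endfacet
 facet normal -0.005 0.092 -0.996
  outer loop
   vertex 0.6 3.4 0.2
   vertex 4.0 3.6 0.2
   vertex 0.2 1.2 0.0
  endloop
 endfacet
 facet normal 0.975 0.218 -0.029
  outer loop
   vertex 4.6 3.0 0.8
   vertex 4.2 5.0 2.4
   vertex 4.8 2.4 3.0
  endloop
 endfacet
 facet normal 0.815 0.453 -0.362
  outer loop
   vertex 4.6 3.0 0.8
   vertex 4.0 3.6 0.2
   vertex 4.2 5.0 2.4
  endloop
 endfacet
 facet normal 0.820 -0.529 -0.219
  outer loop
   vertex 4.6 3.0 0.8
   vertex 4.8 2.4 3.0
   vertex 3.8 0.6 3.6
  endloop
 endfacet
 facet normal 0.341 -0.472 -0.813
  outer loop
   vertex 4.6 3.0 0.8
   vertex 0.2 1.2 0.0
   vertex 4.0 3.6 0.2
  endloop
 endfacet
 facet normal 0.267 0.802 -0.535
  outer loop
   vertex 3.2 4.8 1.6
   vertex 4.2 5.0 2.4
   vertex 4.0 3.6 0.2
  endloop
 endfacet
 facet normal -0.603 0.488 0.631
  outer loop
   vertex 3.2 4.8 1.6
   vertex 0.6 3.4 0.2
   vertex 4.2 5.0 2.4
  endloop
 endfacet
 facet normal -0.044 0.746 -0.665
  outer loop
   vertex 3.2 4.8 1.6
   vertex 4.0 3.6 0.2
   vertex 0.6 3.4 0.2
  endloop
 endfacet
 facet normal 0.348 -0.497 -0.795
  outer loop
   vertex 3.0 0.6 1.6
   vertex 0.2 1.2 0.0
   vertex 4.6 3.0 0.8
  endloop
 endfacet
 facet normal 0.745 -0.596 -0.298
  outer loop
   vertex 3.0 0.6 1.6
   vertex 4.6 3.0 0.8
   vertex 3.8 0.6 3.6
  endloop
 endfacet
 facet normal -0.069 -0.968 -0.242
  outer loop
   vertex 3.0 0.6 1.6
   vertex 1.6 0.2 3.6
   vertex 0.2 1.2 0.0
  endloop
 endfacet
 facet normal 0.178 -0.981 -0.071
  outer loop
   vertex 3.0 0.6 1.6
   vertex 3.8 0.6 3.6
   vertex 1.6 0.2 3.6
  endloop
 endfacet
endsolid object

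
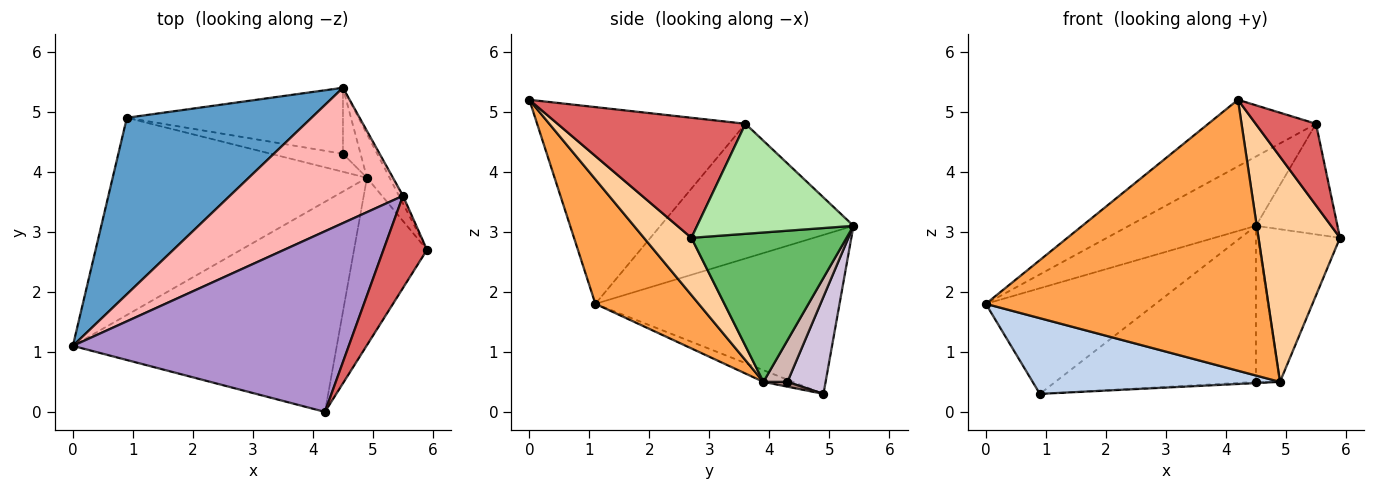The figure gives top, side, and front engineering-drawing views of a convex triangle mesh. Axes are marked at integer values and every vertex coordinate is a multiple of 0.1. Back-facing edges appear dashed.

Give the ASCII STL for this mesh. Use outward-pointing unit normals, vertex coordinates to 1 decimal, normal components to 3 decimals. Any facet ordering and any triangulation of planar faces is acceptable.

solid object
 facet normal -0.594 0.413 0.690
  outer loop
   vertex 4.5 5.4 3.1
   vertex 0.9 4.9 0.3
   vertex 0.0 1.1 1.8
  endloop
 endfacet
 facet normal -0.043 -0.358 -0.933
  outer loop
   vertex 4.9 3.9 0.5
   vertex 0.0 1.1 1.8
   vertex 0.9 4.9 0.3
  endloop
 endfacet
 facet normal 0.278 -0.759 -0.589
  outer loop
   vertex 4.9 3.9 0.5
   vertex 4.2 0.0 5.2
   vertex 0.0 1.1 1.8
  endloop
 endfacet
 facet normal 0.424 -0.727 -0.540
  outer loop
   vertex 4.9 3.9 0.5
   vertex 5.9 2.7 2.9
   vertex 4.2 0.0 5.2
  endloop
 endfacet
 facet normal 0.876 0.464 -0.133
  outer loop
   vertex 4.9 3.9 0.5
   vertex 4.5 5.4 3.1
   vertex 5.9 2.7 2.9
  endloop
 endfacet
 facet normal 0.886 0.462 -0.032
  outer loop
   vertex 5.5 3.6 4.8
   vertex 5.9 2.7 2.9
   vertex 4.5 5.4 3.1
  endloop
 endfacet
 facet normal 0.900 -0.289 0.326
  outer loop
   vertex 5.5 3.6 4.8
   vertex 4.2 0.0 5.2
   vertex 5.9 2.7 2.9
  endloop
 endfacet
 facet normal -0.569 0.375 0.732
  outer loop
   vertex 5.5 3.6 4.8
   vertex 4.5 5.4 3.1
   vertex 0.0 1.1 1.8
  endloop
 endfacet
 facet normal -0.556 0.287 0.780
  outer loop
   vertex 5.5 3.6 4.8
   vertex 0.0 1.1 1.8
   vertex 4.2 0.0 5.2
  endloop
 endfacet
 facet normal 0.173 0.907 -0.384
  outer loop
   vertex 4.5 4.3 0.5
   vertex 0.9 4.9 0.3
   vertex 4.5 5.4 3.1
  endloop
 endfacet
 facet normal 0.066 0.066 -0.996
  outer loop
   vertex 4.5 4.3 0.5
   vertex 4.9 3.9 0.5
   vertex 0.9 4.9 0.3
  endloop
 endfacet
 facet normal 0.677 0.677 -0.287
  outer loop
   vertex 4.5 4.3 0.5
   vertex 4.5 5.4 3.1
   vertex 4.9 3.9 0.5
  endloop
 endfacet
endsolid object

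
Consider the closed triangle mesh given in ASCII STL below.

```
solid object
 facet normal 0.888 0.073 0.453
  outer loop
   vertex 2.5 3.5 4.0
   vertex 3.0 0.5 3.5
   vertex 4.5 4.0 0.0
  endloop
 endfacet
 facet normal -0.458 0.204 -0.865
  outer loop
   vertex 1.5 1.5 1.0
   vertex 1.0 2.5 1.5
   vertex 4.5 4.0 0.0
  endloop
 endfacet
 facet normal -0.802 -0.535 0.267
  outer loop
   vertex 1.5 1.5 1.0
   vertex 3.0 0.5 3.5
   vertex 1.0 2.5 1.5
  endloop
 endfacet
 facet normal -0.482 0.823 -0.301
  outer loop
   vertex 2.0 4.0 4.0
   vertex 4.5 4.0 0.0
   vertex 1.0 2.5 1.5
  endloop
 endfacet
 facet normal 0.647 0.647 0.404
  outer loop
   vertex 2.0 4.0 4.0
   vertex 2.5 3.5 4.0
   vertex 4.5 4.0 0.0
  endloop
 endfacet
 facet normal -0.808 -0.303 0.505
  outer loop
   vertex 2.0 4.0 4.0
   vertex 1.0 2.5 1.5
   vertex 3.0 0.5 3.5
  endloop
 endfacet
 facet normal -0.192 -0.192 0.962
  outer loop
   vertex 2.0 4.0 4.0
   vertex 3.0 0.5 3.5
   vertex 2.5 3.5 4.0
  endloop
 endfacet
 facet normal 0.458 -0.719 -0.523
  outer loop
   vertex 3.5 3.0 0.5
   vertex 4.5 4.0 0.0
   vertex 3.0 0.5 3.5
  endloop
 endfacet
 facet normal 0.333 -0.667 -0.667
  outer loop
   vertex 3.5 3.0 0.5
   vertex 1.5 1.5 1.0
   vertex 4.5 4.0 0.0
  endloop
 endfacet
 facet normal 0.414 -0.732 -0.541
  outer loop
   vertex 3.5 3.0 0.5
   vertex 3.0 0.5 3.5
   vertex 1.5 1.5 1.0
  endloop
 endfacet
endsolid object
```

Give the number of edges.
15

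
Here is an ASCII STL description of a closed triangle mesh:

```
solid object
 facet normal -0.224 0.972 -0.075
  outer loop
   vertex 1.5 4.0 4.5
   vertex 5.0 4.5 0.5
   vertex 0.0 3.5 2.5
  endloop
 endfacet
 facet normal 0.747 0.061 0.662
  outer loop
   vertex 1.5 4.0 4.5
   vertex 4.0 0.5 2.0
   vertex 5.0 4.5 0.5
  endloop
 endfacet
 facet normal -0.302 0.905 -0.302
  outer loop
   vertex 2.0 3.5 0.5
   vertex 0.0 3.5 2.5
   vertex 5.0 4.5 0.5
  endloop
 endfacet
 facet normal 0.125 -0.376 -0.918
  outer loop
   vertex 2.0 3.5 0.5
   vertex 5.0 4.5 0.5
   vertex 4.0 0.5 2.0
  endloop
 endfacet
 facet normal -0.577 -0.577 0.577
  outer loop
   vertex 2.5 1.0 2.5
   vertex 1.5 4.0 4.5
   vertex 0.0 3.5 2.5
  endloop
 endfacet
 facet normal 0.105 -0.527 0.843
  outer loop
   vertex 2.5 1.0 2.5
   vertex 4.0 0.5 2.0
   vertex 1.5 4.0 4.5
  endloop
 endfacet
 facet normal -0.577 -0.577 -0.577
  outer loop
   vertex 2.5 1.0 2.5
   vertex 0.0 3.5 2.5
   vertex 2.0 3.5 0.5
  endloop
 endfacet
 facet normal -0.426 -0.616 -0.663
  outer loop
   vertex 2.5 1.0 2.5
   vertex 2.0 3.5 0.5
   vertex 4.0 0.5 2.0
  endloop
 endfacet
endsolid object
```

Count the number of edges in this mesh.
12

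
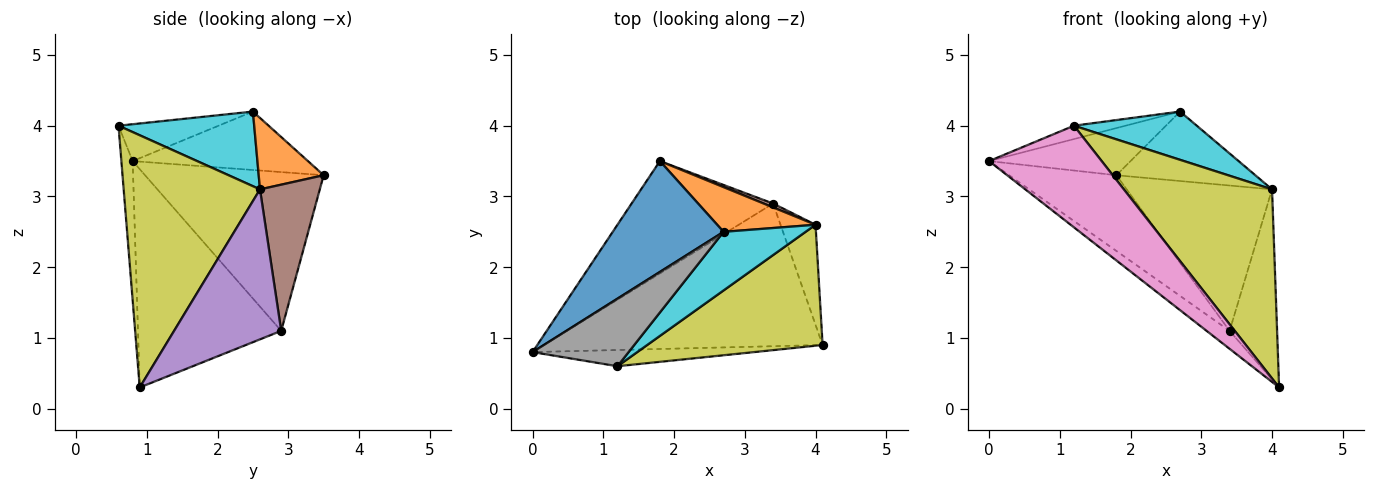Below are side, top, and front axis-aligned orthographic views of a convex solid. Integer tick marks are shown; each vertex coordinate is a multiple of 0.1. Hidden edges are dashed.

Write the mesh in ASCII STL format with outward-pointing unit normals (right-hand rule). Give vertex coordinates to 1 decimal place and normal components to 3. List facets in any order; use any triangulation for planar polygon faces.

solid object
 facet normal -0.436 0.352 0.828
  outer loop
   vertex 2.7 2.5 4.2
   vertex 1.8 3.5 3.3
   vertex 0.0 0.8 3.5
  endloop
 endfacet
 facet normal 0.366 0.783 0.504
  outer loop
   vertex 4.0 2.6 3.1
   vertex 1.8 3.5 3.3
   vertex 2.7 2.5 4.2
  endloop
 endfacet
 facet normal -0.614 0.099 -0.783
  outer loop
   vertex 3.4 2.9 1.1
   vertex 4.1 0.9 0.3
   vertex 0.0 0.8 3.5
  endloop
 endfacet
 facet normal -0.681 0.409 -0.607
  outer loop
   vertex 3.4 2.9 1.1
   vertex 0.0 0.8 3.5
   vertex 1.8 3.5 3.3
  endloop
 endfacet
 facet normal 0.894 0.396 -0.209
  outer loop
   vertex 3.4 2.9 1.1
   vertex 4.0 2.6 3.1
   vertex 4.1 0.9 0.3
  endloop
 endfacet
 facet normal 0.380 0.924 0.025
  outer loop
   vertex 3.4 2.9 1.1
   vertex 1.8 3.5 3.3
   vertex 4.0 2.6 3.1
  endloop
 endfacet
 facet normal -0.098 -0.983 -0.157
  outer loop
   vertex 1.2 0.6 4.0
   vertex 0.0 0.8 3.5
   vertex 4.1 0.9 0.3
  endloop
 endfacet
 facet normal -0.352 0.181 0.918
  outer loop
   vertex 1.2 0.6 4.0
   vertex 2.7 2.5 4.2
   vertex 0.0 0.8 3.5
  endloop
 endfacet
 facet normal 0.613 -0.666 0.426
  outer loop
   vertex 1.2 0.6 4.0
   vertex 4.1 0.9 0.3
   vertex 4.0 2.6 3.1
  endloop
 endfacet
 facet normal 0.575 -0.520 0.632
  outer loop
   vertex 1.2 0.6 4.0
   vertex 4.0 2.6 3.1
   vertex 2.7 2.5 4.2
  endloop
 endfacet
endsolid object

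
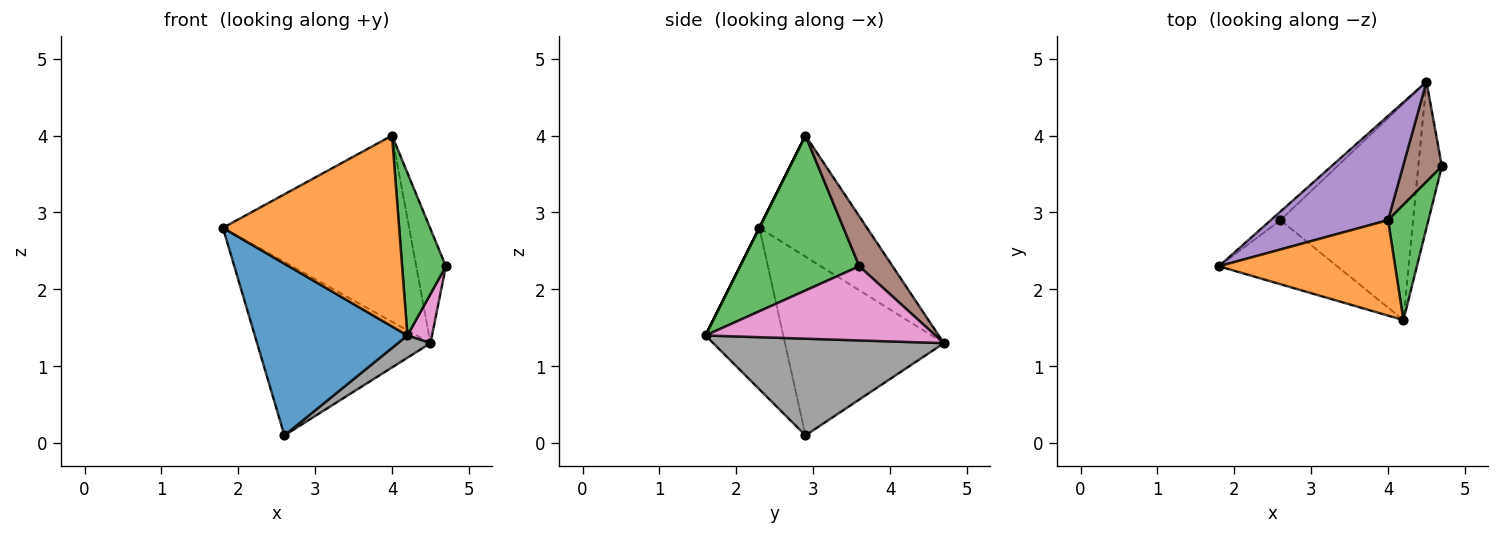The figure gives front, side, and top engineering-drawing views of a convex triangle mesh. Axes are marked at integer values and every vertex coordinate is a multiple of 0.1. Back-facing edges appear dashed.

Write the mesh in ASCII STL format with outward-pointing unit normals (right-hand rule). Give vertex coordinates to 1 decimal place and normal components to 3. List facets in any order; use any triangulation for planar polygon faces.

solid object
 facet normal -0.431 -0.846 -0.316
  outer loop
   vertex 2.6 2.9 0.1
   vertex 4.2 1.6 1.4
   vertex 1.8 2.3 2.8
  endloop
 endfacet
 facet normal 0.000 -0.894 0.447
  outer loop
   vertex 4.0 2.9 4.0
   vertex 1.8 2.3 2.8
   vertex 4.2 1.6 1.4
  endloop
 endfacet
 facet normal 0.912 -0.335 0.238
  outer loop
   vertex 4.0 2.9 4.0
   vertex 4.2 1.6 1.4
   vertex 4.7 3.6 2.3
  endloop
 endfacet
 facet normal -0.675 0.737 -0.036
  outer loop
   vertex 4.5 4.7 1.3
   vertex 2.6 2.9 0.1
   vertex 1.8 2.3 2.8
  endloop
 endfacet
 facet normal -0.450 0.779 0.436
  outer loop
   vertex 4.5 4.7 1.3
   vertex 1.8 2.3 2.8
   vertex 4.0 2.9 4.0
  endloop
 endfacet
 facet normal 0.646 0.574 0.503
  outer loop
   vertex 4.5 4.7 1.3
   vertex 4.0 2.9 4.0
   vertex 4.7 3.6 2.3
  endloop
 endfacet
 facet normal 0.948 -0.101 -0.301
  outer loop
   vertex 4.5 4.7 1.3
   vertex 4.7 3.6 2.3
   vertex 4.2 1.6 1.4
  endloop
 endfacet
 facet normal 0.587 -0.083 -0.805
  outer loop
   vertex 4.5 4.7 1.3
   vertex 4.2 1.6 1.4
   vertex 2.6 2.9 0.1
  endloop
 endfacet
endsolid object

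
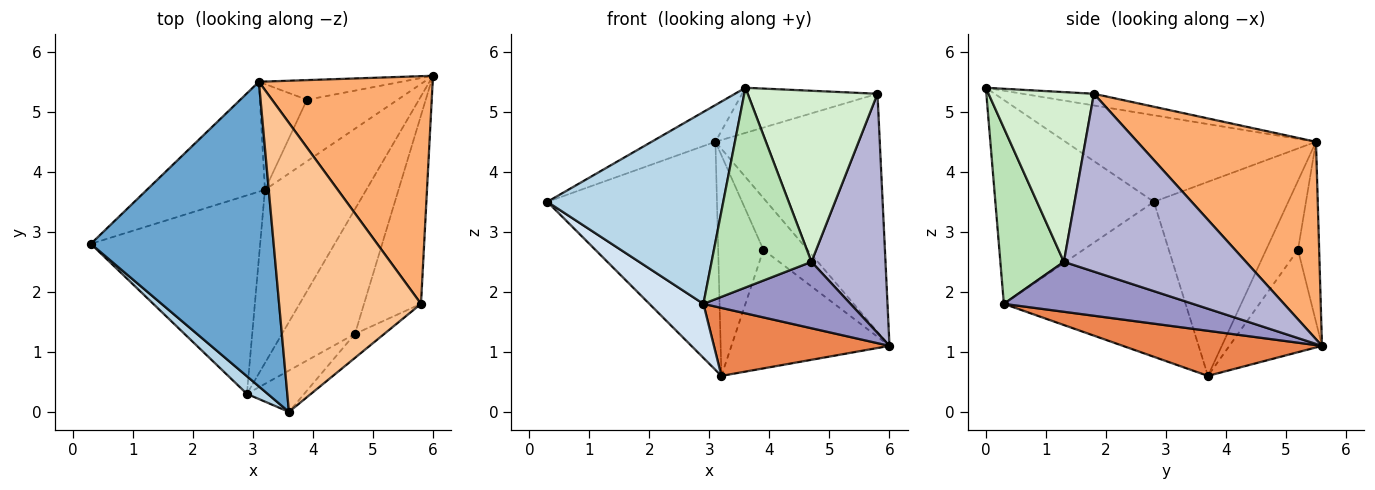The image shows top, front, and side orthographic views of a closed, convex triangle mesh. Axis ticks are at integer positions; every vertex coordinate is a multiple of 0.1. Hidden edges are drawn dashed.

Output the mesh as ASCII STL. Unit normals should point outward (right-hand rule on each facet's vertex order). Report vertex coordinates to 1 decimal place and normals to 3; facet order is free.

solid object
 facet normal -0.425 0.108 0.899
  outer loop
   vertex 3.1 5.5 4.5
   vertex 0.3 2.8 3.5
   vertex 3.6 0.0 5.4
  endloop
 endfacet
 facet normal -0.581 0.733 -0.353
  outer loop
   vertex 3.1 5.5 4.5
   vertex 3.2 3.7 0.6
   vertex 0.3 2.8 3.5
  endloop
 endfacet
 facet normal -0.668 -0.741 0.068
  outer loop
   vertex 2.9 0.3 1.8
   vertex 3.6 0.0 5.4
   vertex 0.3 2.8 3.5
  endloop
 endfacet
 facet normal -0.662 -0.197 -0.723
  outer loop
   vertex 2.9 0.3 1.8
   vertex 0.3 2.8 3.5
   vertex 3.2 3.7 0.6
  endloop
 endfacet
 facet normal 0.383 -0.337 -0.860
  outer loop
   vertex 2.9 0.3 1.8
   vertex 3.2 3.7 0.6
   vertex 6.0 5.6 1.1
  endloop
 endfacet
 facet normal 0.618 0.568 0.544
  outer loop
   vertex 5.8 1.8 5.3
   vertex 6.0 5.6 1.1
   vertex 3.1 5.5 4.5
  endloop
 endfacet
 facet normal -0.081 0.154 0.985
  outer loop
   vertex 5.8 1.8 5.3
   vertex 3.1 5.5 4.5
   vertex 3.6 0.0 5.4
  endloop
 endfacet
 facet normal -0.461 0.787 -0.409
  outer loop
   vertex 3.9 5.2 2.7
   vertex 6.0 5.6 1.1
   vertex 3.2 3.7 0.6
  endloop
 endfacet
 facet normal -0.409 0.853 -0.324
  outer loop
   vertex 3.9 5.2 2.7
   vertex 3.1 5.5 4.5
   vertex 6.0 5.6 1.1
  endloop
 endfacet
 facet normal -0.536 0.761 -0.365
  outer loop
   vertex 3.9 5.2 2.7
   vertex 3.2 3.7 0.6
   vertex 3.1 5.5 4.5
  endloop
 endfacet
 facet normal 0.529 -0.831 -0.172
  outer loop
   vertex 4.7 1.3 2.5
   vertex 3.6 0.0 5.4
   vertex 2.9 0.3 1.8
  endloop
 endfacet
 facet normal 0.627 -0.772 -0.108
  outer loop
   vertex 4.7 1.3 2.5
   vertex 5.8 1.8 5.3
   vertex 3.6 0.0 5.4
  endloop
 endfacet
 facet normal 0.517 -0.402 -0.755
  outer loop
   vertex 4.7 1.3 2.5
   vertex 2.9 0.3 1.8
   vertex 6.0 5.6 1.1
  endloop
 endfacet
 facet normal 0.888 -0.361 -0.284
  outer loop
   vertex 4.7 1.3 2.5
   vertex 6.0 5.6 1.1
   vertex 5.8 1.8 5.3
  endloop
 endfacet
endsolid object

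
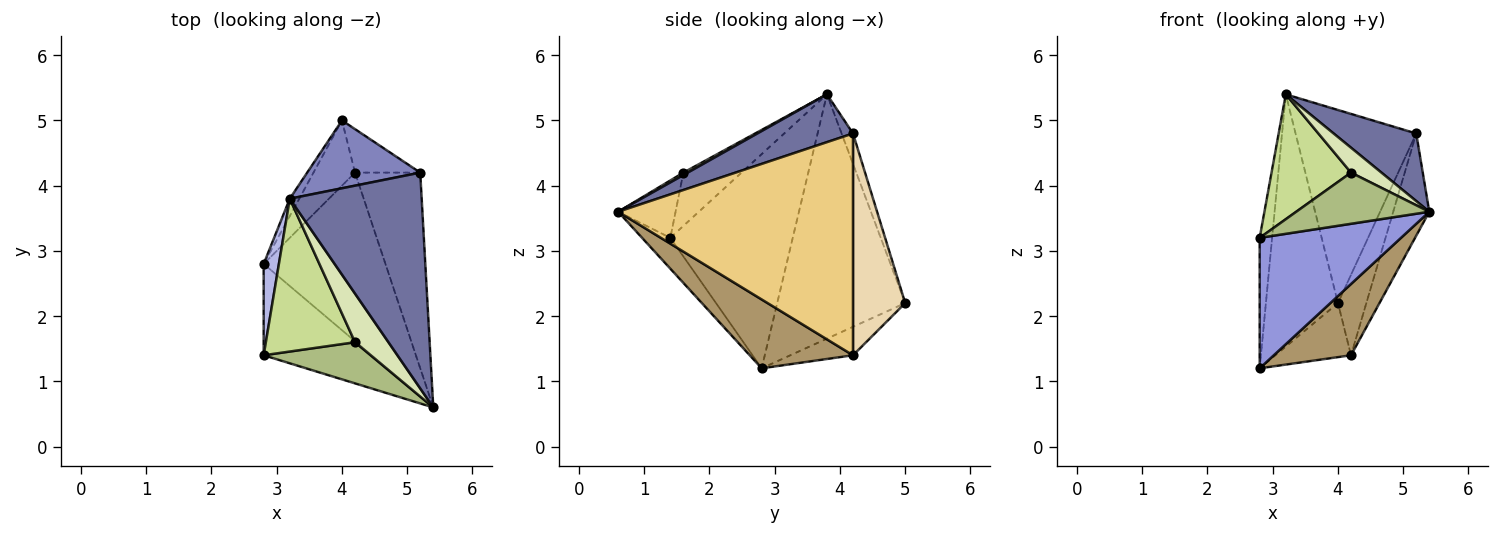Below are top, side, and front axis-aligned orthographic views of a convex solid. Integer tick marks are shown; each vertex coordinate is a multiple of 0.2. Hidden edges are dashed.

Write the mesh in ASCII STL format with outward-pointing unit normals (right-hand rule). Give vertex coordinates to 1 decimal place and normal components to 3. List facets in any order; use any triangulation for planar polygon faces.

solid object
 facet normal 0.327 -0.282 0.902
  outer loop
   vertex 5.2 4.2 4.8
   vertex 3.2 3.8 5.4
   vertex 5.4 0.6 3.6
  endloop
 endfacet
 facet normal -0.089 0.940 0.330
  outer loop
   vertex 5.2 4.2 4.8
   vertex 4.0 5.0 2.2
   vertex 3.2 3.8 5.4
  endloop
 endfacet
 facet normal -0.162 -0.808 -0.566
  outer loop
   vertex 2.8 2.8 1.2
   vertex 5.4 0.6 3.6
   vertex 2.8 1.4 3.2
  endloop
 endfacet
 facet normal -0.992 0.101 0.071
  outer loop
   vertex 2.8 2.8 1.2
   vertex 2.8 1.4 3.2
   vertex 3.2 3.8 5.4
  endloop
 endfacet
 facet normal -0.871 0.490 -0.034
  outer loop
   vertex 2.8 2.8 1.2
   vertex 3.2 3.8 5.4
   vertex 4.0 5.0 2.2
  endloop
 endfacet
 facet normal -0.319 -0.739 0.594
  outer loop
   vertex 4.2 1.6 4.2
   vertex 2.8 1.4 3.2
   vertex 5.4 0.6 3.6
  endloop
 endfacet
 facet normal -0.420 -0.574 0.703
  outer loop
   vertex 4.2 1.6 4.2
   vertex 3.2 3.8 5.4
   vertex 2.8 1.4 3.2
  endloop
 endfacet
 facet normal 0.065 -0.455 0.888
  outer loop
   vertex 4.2 1.6 4.2
   vertex 5.4 0.6 3.6
   vertex 3.2 3.8 5.4
  endloop
 endfacet
 facet normal 0.462 -0.345 -0.817
  outer loop
   vertex 4.2 4.2 1.4
   vertex 5.4 0.6 3.6
   vertex 2.8 2.8 1.2
  endloop
 endfacet
 facet normal -0.467 0.564 -0.681
  outer loop
   vertex 4.2 4.2 1.4
   vertex 2.8 2.8 1.2
   vertex 4.0 5.0 2.2
  endloop
 endfacet
 facet normal 0.949 0.146 -0.279
  outer loop
   vertex 4.2 4.2 1.4
   vertex 5.2 4.2 4.8
   vertex 5.4 0.6 3.6
  endloop
 endfacet
 facet normal 0.850 0.463 -0.250
  outer loop
   vertex 4.2 4.2 1.4
   vertex 4.0 5.0 2.2
   vertex 5.2 4.2 4.8
  endloop
 endfacet
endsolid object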